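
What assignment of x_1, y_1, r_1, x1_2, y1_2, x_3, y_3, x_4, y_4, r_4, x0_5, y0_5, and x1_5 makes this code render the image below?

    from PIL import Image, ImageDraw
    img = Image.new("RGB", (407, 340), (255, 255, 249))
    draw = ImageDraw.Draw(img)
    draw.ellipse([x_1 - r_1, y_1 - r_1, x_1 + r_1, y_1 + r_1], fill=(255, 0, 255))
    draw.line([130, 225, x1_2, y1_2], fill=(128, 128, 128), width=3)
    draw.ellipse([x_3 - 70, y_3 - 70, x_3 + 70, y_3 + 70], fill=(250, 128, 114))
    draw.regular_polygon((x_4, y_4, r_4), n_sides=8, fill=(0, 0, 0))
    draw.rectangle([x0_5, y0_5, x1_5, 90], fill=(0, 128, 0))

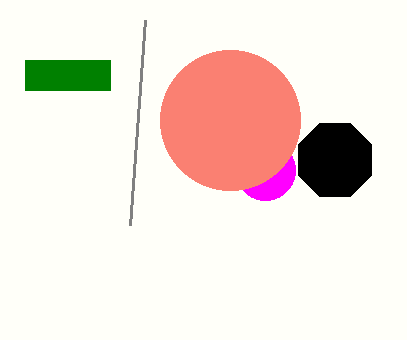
x_1 = 265
y_1 = 170
r_1 = 30
x1_2 = 145
y1_2 = 20
x_3 = 230
y_3 = 120
x_4 = 335
y_4 = 160
r_4 = 40
x0_5 = 25
y0_5 = 60
x1_5 = 110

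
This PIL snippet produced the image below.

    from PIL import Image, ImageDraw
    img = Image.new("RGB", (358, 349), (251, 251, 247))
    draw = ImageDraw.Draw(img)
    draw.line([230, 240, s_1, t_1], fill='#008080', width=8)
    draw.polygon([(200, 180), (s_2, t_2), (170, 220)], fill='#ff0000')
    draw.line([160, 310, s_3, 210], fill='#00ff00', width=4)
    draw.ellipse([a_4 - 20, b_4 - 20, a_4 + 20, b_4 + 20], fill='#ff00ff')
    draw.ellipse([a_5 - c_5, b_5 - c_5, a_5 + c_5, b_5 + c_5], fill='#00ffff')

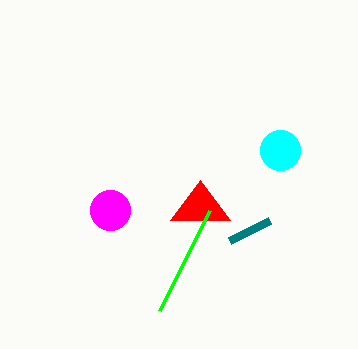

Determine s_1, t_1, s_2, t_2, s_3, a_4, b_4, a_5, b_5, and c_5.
s_1 = 270; t_1 = 220; s_2 = 230; t_2 = 220; s_3 = 210; a_4 = 110; b_4 = 210; a_5 = 280; b_5 = 150; c_5 = 20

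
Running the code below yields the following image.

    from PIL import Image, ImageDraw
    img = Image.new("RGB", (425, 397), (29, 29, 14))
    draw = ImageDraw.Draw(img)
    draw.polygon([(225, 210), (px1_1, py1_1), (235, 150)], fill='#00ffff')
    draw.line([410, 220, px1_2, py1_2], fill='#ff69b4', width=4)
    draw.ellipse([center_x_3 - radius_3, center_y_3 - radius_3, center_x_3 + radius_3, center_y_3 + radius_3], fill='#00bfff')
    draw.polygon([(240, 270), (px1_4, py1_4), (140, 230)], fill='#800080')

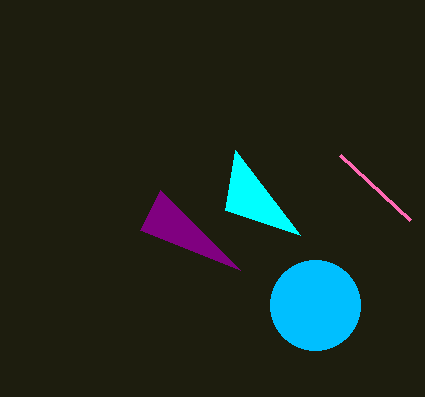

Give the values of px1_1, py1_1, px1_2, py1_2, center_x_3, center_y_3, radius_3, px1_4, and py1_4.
px1_1 = 300; py1_1 = 235; px1_2 = 340; py1_2 = 155; center_x_3 = 315; center_y_3 = 305; radius_3 = 45; px1_4 = 160; py1_4 = 190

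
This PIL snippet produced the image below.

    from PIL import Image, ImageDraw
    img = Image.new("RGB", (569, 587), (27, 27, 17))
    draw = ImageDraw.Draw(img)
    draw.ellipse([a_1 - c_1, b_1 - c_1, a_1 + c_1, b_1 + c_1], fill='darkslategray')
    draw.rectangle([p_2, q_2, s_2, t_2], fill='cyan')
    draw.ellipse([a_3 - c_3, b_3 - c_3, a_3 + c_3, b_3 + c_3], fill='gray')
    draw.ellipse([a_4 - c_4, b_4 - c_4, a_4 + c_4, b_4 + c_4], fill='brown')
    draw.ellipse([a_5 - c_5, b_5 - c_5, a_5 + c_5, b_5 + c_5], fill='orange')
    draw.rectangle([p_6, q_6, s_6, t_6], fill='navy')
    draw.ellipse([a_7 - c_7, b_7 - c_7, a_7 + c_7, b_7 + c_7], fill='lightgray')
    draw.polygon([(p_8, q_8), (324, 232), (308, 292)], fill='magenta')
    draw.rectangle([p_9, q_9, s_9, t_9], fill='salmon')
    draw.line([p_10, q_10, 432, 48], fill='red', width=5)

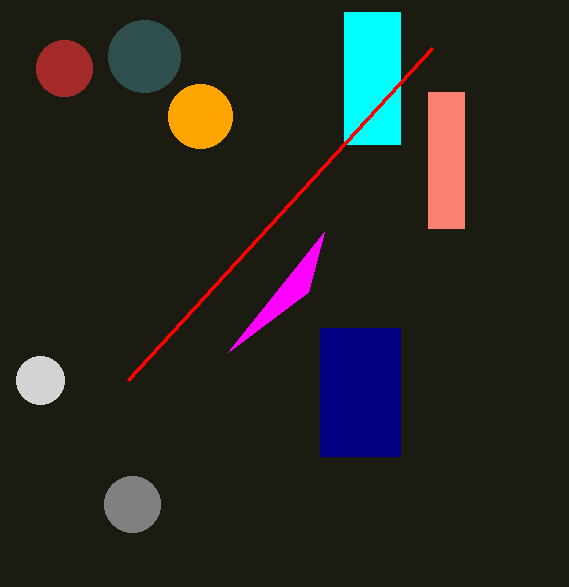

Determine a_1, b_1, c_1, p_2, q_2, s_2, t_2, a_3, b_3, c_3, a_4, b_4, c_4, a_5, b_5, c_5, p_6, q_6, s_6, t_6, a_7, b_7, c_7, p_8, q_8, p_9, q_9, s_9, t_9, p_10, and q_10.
a_1 = 144
b_1 = 56
c_1 = 36
p_2 = 344
q_2 = 12
s_2 = 400
t_2 = 144
a_3 = 132
b_3 = 504
c_3 = 28
a_4 = 64
b_4 = 68
c_4 = 28
a_5 = 200
b_5 = 116
c_5 = 32
p_6 = 320
q_6 = 328
s_6 = 400
t_6 = 456
a_7 = 40
b_7 = 380
c_7 = 24
p_8 = 228
q_8 = 352
p_9 = 428
q_9 = 92
s_9 = 464
t_9 = 228
p_10 = 128
q_10 = 380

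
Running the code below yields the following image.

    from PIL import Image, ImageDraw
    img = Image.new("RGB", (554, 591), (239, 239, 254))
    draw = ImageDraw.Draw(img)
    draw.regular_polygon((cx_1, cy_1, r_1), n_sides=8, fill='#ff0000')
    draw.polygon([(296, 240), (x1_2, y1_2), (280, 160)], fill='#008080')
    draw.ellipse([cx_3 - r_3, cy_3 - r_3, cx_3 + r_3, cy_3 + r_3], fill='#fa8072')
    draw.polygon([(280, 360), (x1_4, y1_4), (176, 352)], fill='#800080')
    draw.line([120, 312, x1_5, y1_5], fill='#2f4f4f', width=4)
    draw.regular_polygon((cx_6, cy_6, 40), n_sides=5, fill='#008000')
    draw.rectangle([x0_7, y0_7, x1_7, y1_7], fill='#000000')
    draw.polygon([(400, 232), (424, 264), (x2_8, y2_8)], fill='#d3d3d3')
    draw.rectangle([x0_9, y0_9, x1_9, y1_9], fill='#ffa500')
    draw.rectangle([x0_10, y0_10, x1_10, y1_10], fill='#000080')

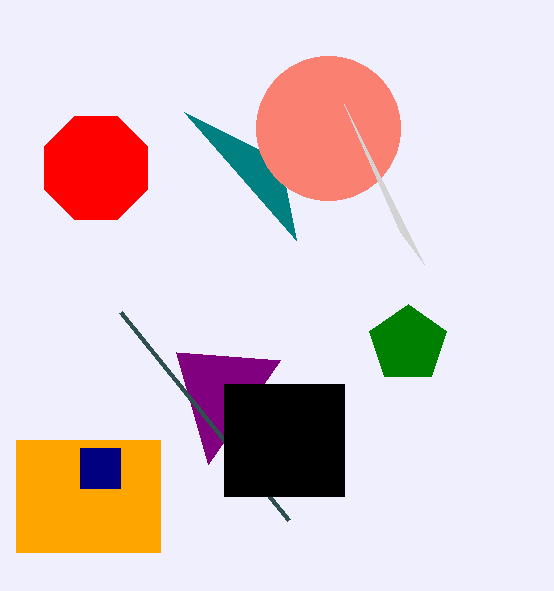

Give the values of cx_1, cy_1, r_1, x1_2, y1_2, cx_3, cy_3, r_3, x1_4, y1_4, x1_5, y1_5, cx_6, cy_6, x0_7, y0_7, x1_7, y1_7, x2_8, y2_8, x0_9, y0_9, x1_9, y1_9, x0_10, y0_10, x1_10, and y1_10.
cx_1 = 96
cy_1 = 168
r_1 = 56
x1_2 = 184
y1_2 = 112
cx_3 = 328
cy_3 = 128
r_3 = 72
x1_4 = 208
y1_4 = 464
x1_5 = 288
y1_5 = 520
cx_6 = 408
cy_6 = 344
x0_7 = 224
y0_7 = 384
x1_7 = 344
y1_7 = 496
x2_8 = 344
y2_8 = 104
x0_9 = 16
y0_9 = 440
x1_9 = 160
y1_9 = 552
x0_10 = 80
y0_10 = 448
x1_10 = 120
y1_10 = 488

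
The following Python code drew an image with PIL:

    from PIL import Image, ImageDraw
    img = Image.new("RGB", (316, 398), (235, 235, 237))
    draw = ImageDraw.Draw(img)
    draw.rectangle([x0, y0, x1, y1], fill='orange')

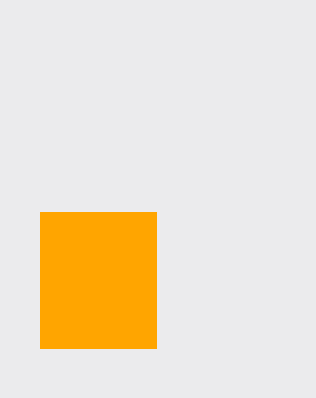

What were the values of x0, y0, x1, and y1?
x0 = 40; y0 = 212; x1 = 156; y1 = 348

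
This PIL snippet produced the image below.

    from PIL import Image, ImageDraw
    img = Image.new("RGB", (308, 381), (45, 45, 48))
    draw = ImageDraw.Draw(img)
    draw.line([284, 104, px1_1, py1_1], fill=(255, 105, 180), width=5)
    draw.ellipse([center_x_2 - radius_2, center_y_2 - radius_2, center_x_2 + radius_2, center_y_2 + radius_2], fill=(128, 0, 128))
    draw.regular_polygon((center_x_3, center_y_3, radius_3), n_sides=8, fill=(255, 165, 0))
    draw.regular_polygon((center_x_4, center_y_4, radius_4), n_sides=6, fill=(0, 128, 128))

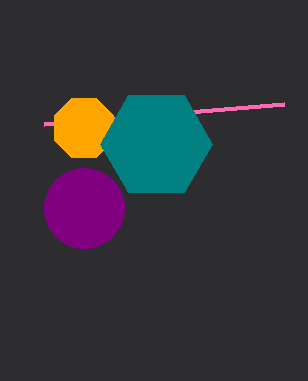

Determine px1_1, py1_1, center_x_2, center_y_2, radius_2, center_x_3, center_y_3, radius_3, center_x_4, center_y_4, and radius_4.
px1_1 = 44, py1_1 = 124, center_x_2 = 84, center_y_2 = 208, radius_2 = 40, center_x_3 = 84, center_y_3 = 128, radius_3 = 32, center_x_4 = 156, center_y_4 = 144, radius_4 = 56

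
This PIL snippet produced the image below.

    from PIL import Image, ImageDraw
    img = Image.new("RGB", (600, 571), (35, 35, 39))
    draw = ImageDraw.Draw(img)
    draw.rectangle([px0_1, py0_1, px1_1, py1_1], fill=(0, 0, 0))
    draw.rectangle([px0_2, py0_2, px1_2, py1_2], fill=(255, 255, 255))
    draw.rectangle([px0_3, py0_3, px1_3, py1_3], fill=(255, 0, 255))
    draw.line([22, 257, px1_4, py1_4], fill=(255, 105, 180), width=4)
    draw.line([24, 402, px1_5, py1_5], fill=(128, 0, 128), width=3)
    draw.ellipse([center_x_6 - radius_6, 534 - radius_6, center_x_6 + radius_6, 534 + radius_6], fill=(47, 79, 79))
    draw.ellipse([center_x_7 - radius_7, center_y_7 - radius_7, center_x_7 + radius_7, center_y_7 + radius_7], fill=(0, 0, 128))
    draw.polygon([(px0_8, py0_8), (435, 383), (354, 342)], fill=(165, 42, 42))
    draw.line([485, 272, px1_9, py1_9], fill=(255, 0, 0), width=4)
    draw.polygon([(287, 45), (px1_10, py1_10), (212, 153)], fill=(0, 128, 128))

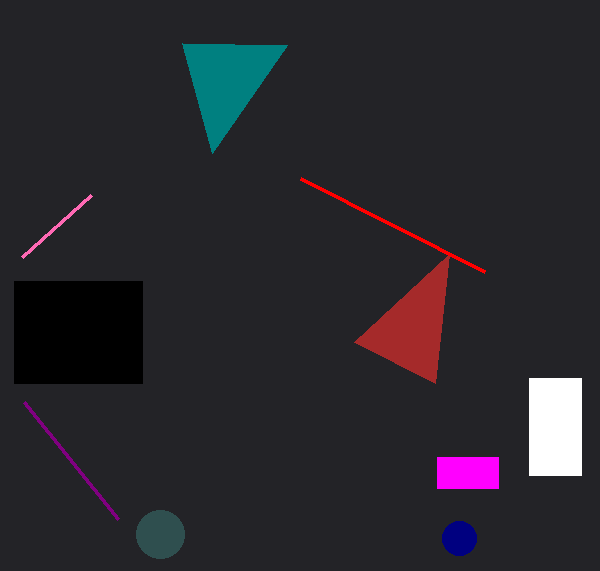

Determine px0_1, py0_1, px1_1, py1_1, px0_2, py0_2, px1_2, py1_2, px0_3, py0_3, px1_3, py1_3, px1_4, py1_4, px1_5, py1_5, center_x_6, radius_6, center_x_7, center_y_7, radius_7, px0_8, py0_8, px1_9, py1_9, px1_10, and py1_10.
px0_1 = 14; py0_1 = 281; px1_1 = 142; py1_1 = 383; px0_2 = 529; py0_2 = 378; px1_2 = 581; py1_2 = 475; px0_3 = 437; py0_3 = 457; px1_3 = 498; py1_3 = 488; px1_4 = 91; py1_4 = 195; px1_5 = 118; py1_5 = 519; center_x_6 = 160; radius_6 = 24; center_x_7 = 459; center_y_7 = 538; radius_7 = 17; px0_8 = 449; py0_8 = 254; px1_9 = 301; py1_9 = 179; px1_10 = 182; py1_10 = 43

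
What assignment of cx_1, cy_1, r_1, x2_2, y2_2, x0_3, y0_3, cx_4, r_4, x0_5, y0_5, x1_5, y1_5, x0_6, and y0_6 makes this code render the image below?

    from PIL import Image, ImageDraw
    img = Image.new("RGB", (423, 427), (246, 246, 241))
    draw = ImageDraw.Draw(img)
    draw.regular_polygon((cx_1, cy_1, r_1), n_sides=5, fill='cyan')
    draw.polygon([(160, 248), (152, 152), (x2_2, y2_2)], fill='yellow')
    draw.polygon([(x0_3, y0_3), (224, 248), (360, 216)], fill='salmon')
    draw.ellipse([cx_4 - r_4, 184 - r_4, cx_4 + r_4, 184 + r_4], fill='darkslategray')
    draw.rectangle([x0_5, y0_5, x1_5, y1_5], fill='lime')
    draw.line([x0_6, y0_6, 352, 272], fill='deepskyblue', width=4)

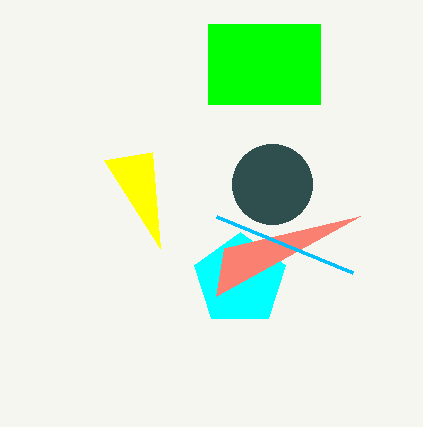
cx_1 = 240; cy_1 = 280; r_1 = 48; x2_2 = 104; y2_2 = 160; x0_3 = 216; y0_3 = 296; cx_4 = 272; r_4 = 40; x0_5 = 208; y0_5 = 24; x1_5 = 320; y1_5 = 104; x0_6 = 216; y0_6 = 216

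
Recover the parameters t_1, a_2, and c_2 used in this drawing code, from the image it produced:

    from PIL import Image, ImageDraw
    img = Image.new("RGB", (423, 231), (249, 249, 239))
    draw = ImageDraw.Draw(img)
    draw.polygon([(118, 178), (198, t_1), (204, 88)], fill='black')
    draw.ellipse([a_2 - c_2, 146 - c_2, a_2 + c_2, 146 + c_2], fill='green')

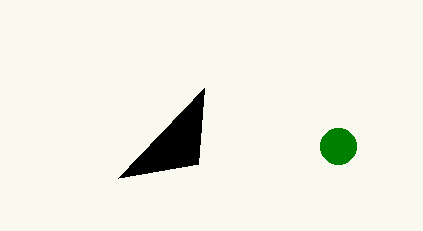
t_1 = 164, a_2 = 338, c_2 = 18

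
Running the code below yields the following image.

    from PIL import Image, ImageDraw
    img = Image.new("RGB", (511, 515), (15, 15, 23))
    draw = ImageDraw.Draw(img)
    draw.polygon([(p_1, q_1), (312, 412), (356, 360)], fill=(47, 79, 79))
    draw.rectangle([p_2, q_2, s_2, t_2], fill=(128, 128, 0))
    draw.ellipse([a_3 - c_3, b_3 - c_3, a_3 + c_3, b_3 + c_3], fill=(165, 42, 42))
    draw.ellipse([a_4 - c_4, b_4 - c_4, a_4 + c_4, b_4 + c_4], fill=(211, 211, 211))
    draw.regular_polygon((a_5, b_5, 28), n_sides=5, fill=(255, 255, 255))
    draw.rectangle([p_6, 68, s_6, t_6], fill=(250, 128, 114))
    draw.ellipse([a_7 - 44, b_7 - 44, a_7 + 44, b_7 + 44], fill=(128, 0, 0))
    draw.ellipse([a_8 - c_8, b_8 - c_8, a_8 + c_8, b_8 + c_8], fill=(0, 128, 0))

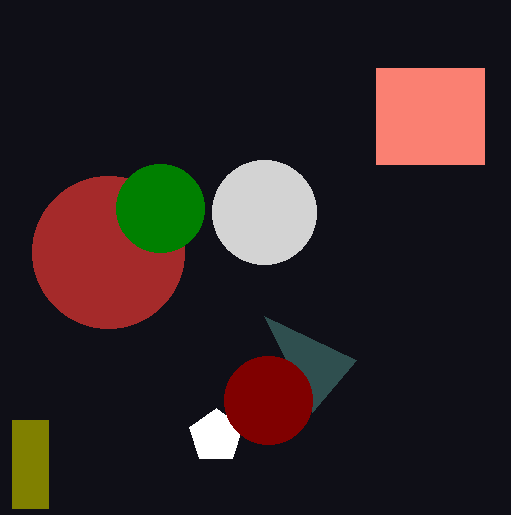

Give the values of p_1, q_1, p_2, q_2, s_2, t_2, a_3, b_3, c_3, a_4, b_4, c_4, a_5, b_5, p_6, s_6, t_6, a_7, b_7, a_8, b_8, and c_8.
p_1 = 264
q_1 = 316
p_2 = 12
q_2 = 420
s_2 = 48
t_2 = 508
a_3 = 108
b_3 = 252
c_3 = 76
a_4 = 264
b_4 = 212
c_4 = 52
a_5 = 216
b_5 = 436
p_6 = 376
s_6 = 484
t_6 = 164
a_7 = 268
b_7 = 400
a_8 = 160
b_8 = 208
c_8 = 44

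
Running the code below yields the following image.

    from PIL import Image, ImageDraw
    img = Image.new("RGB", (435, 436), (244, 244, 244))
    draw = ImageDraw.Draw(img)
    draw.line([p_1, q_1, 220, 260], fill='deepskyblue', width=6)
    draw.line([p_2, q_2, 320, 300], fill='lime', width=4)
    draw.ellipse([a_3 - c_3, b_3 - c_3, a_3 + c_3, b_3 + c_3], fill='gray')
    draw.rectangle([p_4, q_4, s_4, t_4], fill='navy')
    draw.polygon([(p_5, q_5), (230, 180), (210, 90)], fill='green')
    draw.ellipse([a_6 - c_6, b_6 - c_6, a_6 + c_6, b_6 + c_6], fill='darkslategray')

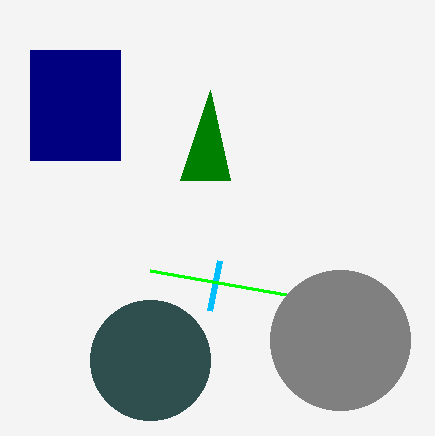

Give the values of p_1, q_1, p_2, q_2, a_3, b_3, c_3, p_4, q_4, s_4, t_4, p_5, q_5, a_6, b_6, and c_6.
p_1 = 210; q_1 = 310; p_2 = 150; q_2 = 270; a_3 = 340; b_3 = 340; c_3 = 70; p_4 = 30; q_4 = 50; s_4 = 120; t_4 = 160; p_5 = 180; q_5 = 180; a_6 = 150; b_6 = 360; c_6 = 60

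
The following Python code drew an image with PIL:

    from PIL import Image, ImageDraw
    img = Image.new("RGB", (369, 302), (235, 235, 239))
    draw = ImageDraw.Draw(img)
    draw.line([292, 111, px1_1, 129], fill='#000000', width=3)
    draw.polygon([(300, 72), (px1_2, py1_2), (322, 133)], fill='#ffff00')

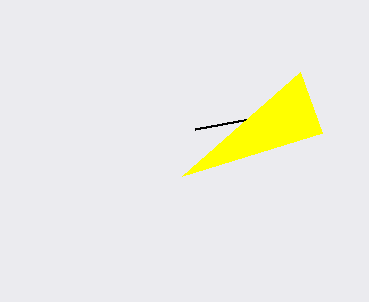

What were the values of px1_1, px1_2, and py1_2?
px1_1 = 195; px1_2 = 182; py1_2 = 176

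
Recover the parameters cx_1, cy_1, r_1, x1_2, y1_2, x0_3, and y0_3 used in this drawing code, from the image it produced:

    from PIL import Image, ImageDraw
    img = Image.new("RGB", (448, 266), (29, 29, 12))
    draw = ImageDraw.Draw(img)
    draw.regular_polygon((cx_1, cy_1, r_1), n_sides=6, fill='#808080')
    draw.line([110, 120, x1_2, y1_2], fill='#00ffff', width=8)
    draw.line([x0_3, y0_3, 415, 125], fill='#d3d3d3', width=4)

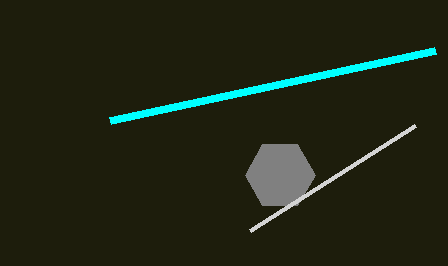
cx_1 = 280
cy_1 = 175
r_1 = 35
x1_2 = 435
y1_2 = 50
x0_3 = 250
y0_3 = 230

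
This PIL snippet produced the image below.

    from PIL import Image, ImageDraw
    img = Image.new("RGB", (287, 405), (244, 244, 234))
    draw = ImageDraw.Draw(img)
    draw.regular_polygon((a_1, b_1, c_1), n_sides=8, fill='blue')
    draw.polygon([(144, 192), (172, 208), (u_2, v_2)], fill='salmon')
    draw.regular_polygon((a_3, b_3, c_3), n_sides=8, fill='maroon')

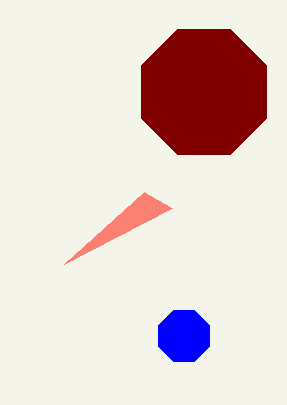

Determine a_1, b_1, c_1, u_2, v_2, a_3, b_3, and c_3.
a_1 = 184; b_1 = 336; c_1 = 28; u_2 = 64; v_2 = 264; a_3 = 204; b_3 = 92; c_3 = 68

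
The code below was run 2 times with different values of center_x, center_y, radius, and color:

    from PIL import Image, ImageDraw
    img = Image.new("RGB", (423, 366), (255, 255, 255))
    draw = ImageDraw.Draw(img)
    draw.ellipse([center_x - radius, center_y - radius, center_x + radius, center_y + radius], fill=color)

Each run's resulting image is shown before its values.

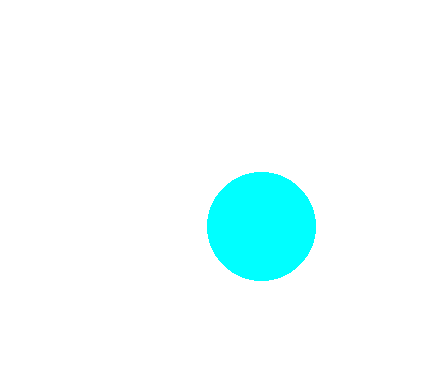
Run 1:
center_x = 261
center_y = 226
radius = 54
color = 'cyan'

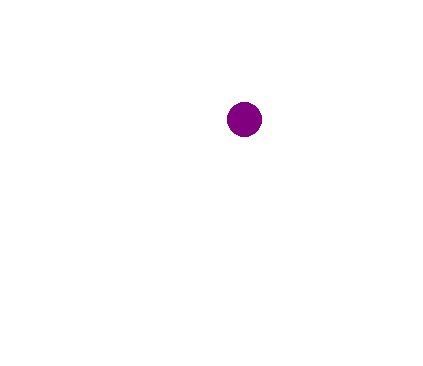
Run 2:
center_x = 244, center_y = 119, radius = 17, color = 'purple'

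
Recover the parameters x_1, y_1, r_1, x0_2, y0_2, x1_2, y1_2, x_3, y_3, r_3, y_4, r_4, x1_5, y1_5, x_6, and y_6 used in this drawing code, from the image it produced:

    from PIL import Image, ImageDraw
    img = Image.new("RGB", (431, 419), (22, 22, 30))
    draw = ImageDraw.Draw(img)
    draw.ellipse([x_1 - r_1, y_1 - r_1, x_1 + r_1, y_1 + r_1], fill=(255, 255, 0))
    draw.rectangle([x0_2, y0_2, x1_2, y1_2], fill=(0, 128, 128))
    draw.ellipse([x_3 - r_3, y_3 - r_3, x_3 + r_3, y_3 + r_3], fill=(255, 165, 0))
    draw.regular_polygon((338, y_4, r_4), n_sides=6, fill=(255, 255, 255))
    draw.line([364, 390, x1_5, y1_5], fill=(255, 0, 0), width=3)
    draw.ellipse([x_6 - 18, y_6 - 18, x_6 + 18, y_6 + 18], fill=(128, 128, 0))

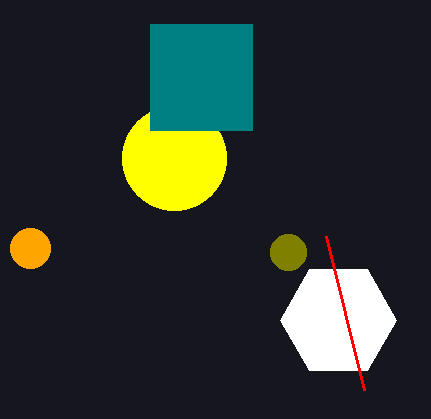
x_1 = 174; y_1 = 158; r_1 = 52; x0_2 = 150; y0_2 = 24; x1_2 = 252; y1_2 = 130; x_3 = 30; y_3 = 248; r_3 = 20; y_4 = 320; r_4 = 58; x1_5 = 326; y1_5 = 236; x_6 = 288; y_6 = 252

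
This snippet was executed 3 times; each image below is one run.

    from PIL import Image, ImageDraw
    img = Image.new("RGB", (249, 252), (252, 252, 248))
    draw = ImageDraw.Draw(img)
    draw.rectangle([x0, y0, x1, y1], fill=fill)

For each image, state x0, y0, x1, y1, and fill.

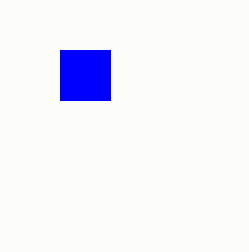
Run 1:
x0 = 60
y0 = 50
x1 = 110
y1 = 100
fill = 'blue'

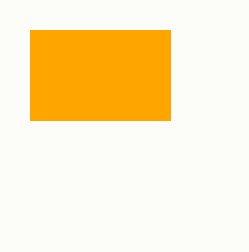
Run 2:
x0 = 30
y0 = 30
x1 = 170
y1 = 120
fill = 'orange'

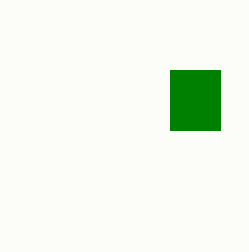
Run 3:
x0 = 170; y0 = 70; x1 = 220; y1 = 130; fill = 'green'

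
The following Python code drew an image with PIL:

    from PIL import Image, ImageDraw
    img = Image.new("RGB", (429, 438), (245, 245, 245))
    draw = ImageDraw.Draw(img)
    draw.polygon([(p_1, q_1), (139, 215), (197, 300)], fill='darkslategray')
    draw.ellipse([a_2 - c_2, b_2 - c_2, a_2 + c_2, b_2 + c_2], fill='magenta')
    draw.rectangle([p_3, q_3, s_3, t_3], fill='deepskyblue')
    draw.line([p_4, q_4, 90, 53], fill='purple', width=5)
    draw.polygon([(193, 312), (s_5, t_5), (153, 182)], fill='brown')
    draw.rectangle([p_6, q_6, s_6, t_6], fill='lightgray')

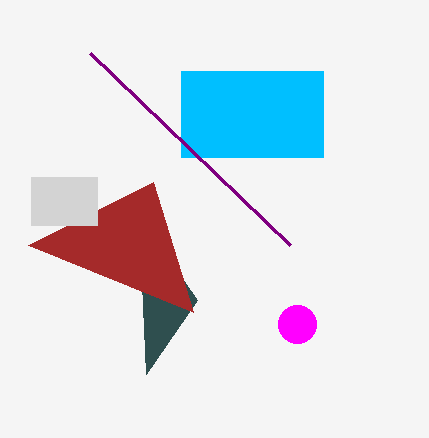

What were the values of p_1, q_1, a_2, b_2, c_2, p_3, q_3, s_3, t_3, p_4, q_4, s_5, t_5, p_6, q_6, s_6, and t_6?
p_1 = 146, q_1 = 374, a_2 = 297, b_2 = 324, c_2 = 19, p_3 = 181, q_3 = 71, s_3 = 323, t_3 = 157, p_4 = 290, q_4 = 245, s_5 = 28, t_5 = 245, p_6 = 31, q_6 = 177, s_6 = 97, t_6 = 225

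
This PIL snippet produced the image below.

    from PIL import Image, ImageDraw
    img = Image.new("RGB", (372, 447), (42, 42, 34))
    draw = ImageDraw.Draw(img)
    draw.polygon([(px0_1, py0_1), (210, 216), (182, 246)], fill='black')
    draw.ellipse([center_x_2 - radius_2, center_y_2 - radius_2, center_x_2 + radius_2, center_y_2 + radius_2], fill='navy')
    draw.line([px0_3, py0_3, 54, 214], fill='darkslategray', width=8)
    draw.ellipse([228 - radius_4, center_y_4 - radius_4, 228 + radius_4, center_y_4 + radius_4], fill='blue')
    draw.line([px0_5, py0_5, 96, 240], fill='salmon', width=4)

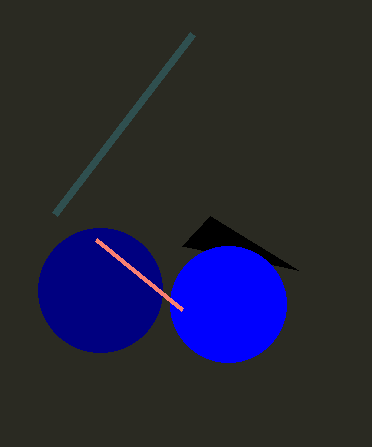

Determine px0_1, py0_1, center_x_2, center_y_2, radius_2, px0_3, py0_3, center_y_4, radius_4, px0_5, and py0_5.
px0_1 = 298
py0_1 = 270
center_x_2 = 100
center_y_2 = 290
radius_2 = 62
px0_3 = 192
py0_3 = 34
center_y_4 = 304
radius_4 = 58
px0_5 = 182
py0_5 = 310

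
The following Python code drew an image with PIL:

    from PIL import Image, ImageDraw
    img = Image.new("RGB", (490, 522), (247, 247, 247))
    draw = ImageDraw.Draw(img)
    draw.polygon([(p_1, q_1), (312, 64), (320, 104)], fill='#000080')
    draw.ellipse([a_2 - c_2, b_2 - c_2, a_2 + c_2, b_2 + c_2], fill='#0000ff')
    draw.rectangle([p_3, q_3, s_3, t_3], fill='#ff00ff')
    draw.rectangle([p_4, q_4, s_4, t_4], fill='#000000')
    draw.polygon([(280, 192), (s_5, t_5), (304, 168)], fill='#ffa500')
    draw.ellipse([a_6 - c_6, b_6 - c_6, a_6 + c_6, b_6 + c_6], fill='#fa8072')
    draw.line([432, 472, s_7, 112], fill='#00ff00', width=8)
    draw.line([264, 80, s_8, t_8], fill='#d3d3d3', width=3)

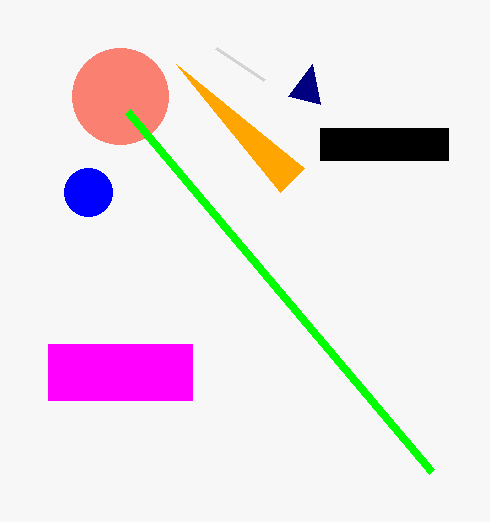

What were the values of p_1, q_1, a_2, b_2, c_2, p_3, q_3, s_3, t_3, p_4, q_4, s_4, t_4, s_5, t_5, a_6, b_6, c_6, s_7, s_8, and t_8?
p_1 = 288, q_1 = 96, a_2 = 88, b_2 = 192, c_2 = 24, p_3 = 48, q_3 = 344, s_3 = 192, t_3 = 400, p_4 = 320, q_4 = 128, s_4 = 448, t_4 = 160, s_5 = 176, t_5 = 64, a_6 = 120, b_6 = 96, c_6 = 48, s_7 = 128, s_8 = 216, t_8 = 48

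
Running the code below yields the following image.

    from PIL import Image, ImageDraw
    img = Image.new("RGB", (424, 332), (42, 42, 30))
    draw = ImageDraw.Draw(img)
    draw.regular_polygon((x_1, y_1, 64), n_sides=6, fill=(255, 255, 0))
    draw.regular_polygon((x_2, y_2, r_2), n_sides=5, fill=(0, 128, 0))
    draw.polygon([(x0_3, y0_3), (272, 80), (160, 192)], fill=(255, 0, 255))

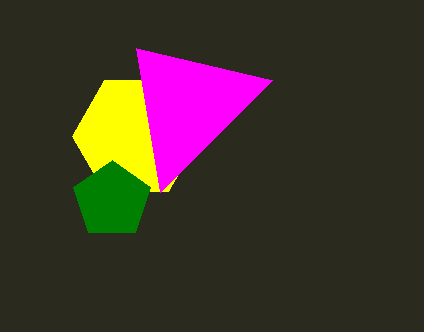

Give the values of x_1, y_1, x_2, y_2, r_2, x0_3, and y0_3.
x_1 = 136; y_1 = 136; x_2 = 112; y_2 = 200; r_2 = 40; x0_3 = 136; y0_3 = 48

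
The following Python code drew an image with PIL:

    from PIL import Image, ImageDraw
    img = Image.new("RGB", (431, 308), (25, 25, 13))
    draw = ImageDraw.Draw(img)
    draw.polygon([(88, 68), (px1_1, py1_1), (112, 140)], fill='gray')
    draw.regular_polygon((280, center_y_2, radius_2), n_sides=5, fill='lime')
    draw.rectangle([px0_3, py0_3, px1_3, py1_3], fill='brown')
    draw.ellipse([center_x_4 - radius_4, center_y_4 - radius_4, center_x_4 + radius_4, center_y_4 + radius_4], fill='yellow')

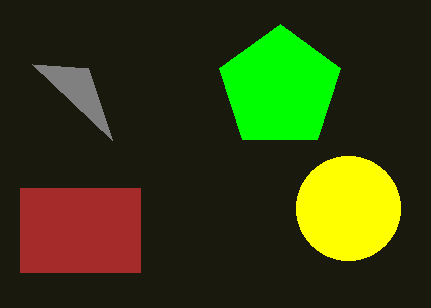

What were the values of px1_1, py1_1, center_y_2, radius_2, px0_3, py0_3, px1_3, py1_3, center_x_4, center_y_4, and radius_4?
px1_1 = 32, py1_1 = 64, center_y_2 = 88, radius_2 = 64, px0_3 = 20, py0_3 = 188, px1_3 = 140, py1_3 = 272, center_x_4 = 348, center_y_4 = 208, radius_4 = 52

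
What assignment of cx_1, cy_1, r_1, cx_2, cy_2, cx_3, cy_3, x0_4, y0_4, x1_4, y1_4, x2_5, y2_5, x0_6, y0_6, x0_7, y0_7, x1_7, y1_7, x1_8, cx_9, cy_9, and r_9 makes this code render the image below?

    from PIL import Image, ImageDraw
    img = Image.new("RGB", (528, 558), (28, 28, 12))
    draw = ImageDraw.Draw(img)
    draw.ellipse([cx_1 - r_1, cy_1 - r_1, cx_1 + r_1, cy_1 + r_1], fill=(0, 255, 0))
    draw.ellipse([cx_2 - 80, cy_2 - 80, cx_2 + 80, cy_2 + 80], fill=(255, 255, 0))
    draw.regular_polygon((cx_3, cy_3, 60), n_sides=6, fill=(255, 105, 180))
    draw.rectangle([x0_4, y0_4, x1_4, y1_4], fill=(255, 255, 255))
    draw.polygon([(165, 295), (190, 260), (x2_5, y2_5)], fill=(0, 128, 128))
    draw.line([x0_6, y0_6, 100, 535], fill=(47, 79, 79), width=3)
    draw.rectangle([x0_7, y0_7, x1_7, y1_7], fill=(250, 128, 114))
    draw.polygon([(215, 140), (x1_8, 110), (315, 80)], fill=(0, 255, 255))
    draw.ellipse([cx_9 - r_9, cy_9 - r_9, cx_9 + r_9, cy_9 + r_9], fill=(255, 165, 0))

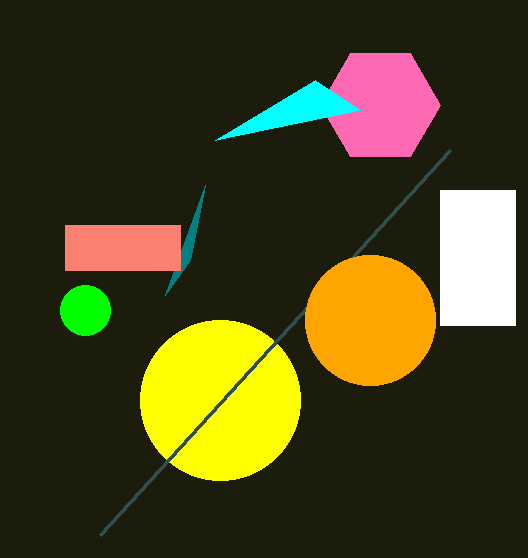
cx_1 = 85
cy_1 = 310
r_1 = 25
cx_2 = 220
cy_2 = 400
cx_3 = 380
cy_3 = 105
x0_4 = 440
y0_4 = 190
x1_4 = 515
y1_4 = 325
x2_5 = 205
y2_5 = 185
x0_6 = 450
y0_6 = 150
x0_7 = 65
y0_7 = 225
x1_7 = 180
y1_7 = 270
x1_8 = 360
cx_9 = 370
cy_9 = 320
r_9 = 65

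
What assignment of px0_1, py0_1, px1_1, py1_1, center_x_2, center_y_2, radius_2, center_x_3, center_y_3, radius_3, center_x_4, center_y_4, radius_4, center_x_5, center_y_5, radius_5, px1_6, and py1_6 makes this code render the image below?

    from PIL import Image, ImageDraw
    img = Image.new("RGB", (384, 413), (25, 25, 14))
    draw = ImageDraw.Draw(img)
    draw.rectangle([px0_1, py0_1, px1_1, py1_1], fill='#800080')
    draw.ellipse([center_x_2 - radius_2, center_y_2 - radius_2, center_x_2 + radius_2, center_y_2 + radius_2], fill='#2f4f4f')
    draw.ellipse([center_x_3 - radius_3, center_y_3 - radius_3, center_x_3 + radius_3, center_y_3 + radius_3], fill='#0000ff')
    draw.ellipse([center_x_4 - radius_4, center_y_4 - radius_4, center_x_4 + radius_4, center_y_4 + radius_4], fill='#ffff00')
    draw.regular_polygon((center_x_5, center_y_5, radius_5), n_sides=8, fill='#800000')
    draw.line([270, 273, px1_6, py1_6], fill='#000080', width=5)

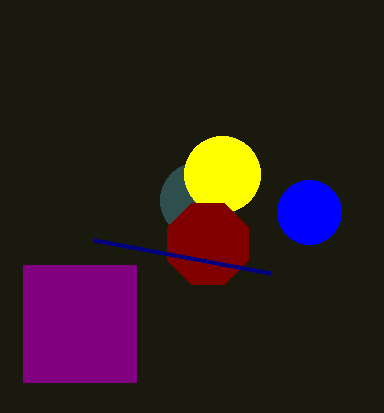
px0_1 = 23
py0_1 = 265
px1_1 = 136
py1_1 = 382
center_x_2 = 198
center_y_2 = 200
radius_2 = 38
center_x_3 = 309
center_y_3 = 212
radius_3 = 32
center_x_4 = 222
center_y_4 = 174
radius_4 = 38
center_x_5 = 208
center_y_5 = 244
radius_5 = 44
px1_6 = 94
py1_6 = 240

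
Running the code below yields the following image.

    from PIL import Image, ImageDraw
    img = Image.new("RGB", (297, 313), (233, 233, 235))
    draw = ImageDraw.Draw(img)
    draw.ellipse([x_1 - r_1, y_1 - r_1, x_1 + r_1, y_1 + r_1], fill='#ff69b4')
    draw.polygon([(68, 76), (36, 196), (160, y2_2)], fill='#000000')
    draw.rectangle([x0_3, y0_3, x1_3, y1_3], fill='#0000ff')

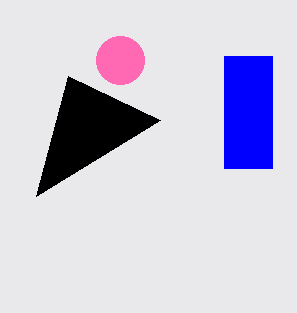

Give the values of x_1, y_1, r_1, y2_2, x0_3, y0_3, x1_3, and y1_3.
x_1 = 120; y_1 = 60; r_1 = 24; y2_2 = 120; x0_3 = 224; y0_3 = 56; x1_3 = 272; y1_3 = 168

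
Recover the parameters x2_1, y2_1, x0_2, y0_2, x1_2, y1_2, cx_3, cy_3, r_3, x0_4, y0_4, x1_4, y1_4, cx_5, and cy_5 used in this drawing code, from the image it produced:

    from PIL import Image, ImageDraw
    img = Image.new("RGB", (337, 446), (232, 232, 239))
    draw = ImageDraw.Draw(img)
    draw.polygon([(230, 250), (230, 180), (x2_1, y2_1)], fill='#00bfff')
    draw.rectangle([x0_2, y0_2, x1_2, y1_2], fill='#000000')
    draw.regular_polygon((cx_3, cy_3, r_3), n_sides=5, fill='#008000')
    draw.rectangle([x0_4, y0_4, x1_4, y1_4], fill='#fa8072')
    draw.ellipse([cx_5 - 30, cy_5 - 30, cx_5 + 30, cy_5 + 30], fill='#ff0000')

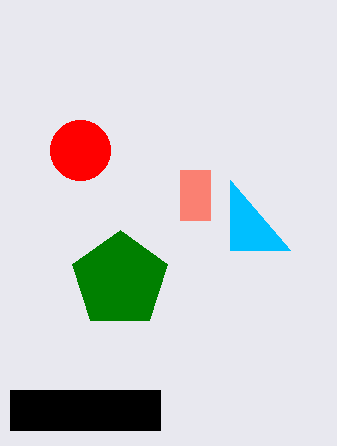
x2_1 = 290, y2_1 = 250, x0_2 = 10, y0_2 = 390, x1_2 = 160, y1_2 = 430, cx_3 = 120, cy_3 = 280, r_3 = 50, x0_4 = 180, y0_4 = 170, x1_4 = 210, y1_4 = 220, cx_5 = 80, cy_5 = 150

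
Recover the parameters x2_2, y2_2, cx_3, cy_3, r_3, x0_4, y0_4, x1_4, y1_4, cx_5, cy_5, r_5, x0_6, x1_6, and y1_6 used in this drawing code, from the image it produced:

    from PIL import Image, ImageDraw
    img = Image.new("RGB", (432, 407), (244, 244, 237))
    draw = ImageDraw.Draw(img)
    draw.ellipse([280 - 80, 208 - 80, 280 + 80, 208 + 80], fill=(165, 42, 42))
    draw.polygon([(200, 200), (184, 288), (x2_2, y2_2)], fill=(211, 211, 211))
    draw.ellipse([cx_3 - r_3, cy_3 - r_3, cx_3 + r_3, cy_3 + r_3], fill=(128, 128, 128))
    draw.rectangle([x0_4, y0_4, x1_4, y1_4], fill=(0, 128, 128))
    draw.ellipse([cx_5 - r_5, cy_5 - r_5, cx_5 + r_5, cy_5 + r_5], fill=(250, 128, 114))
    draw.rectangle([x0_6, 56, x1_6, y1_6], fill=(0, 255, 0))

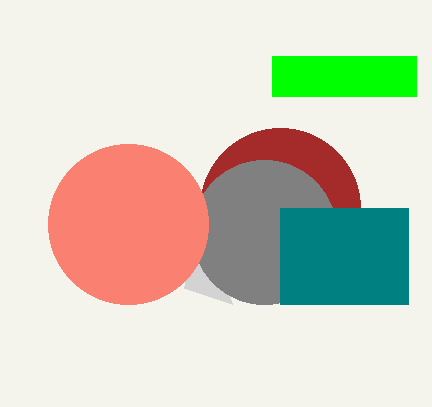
x2_2 = 232
y2_2 = 304
cx_3 = 264
cy_3 = 232
r_3 = 72
x0_4 = 280
y0_4 = 208
x1_4 = 408
y1_4 = 304
cx_5 = 128
cy_5 = 224
r_5 = 80
x0_6 = 272
x1_6 = 416
y1_6 = 96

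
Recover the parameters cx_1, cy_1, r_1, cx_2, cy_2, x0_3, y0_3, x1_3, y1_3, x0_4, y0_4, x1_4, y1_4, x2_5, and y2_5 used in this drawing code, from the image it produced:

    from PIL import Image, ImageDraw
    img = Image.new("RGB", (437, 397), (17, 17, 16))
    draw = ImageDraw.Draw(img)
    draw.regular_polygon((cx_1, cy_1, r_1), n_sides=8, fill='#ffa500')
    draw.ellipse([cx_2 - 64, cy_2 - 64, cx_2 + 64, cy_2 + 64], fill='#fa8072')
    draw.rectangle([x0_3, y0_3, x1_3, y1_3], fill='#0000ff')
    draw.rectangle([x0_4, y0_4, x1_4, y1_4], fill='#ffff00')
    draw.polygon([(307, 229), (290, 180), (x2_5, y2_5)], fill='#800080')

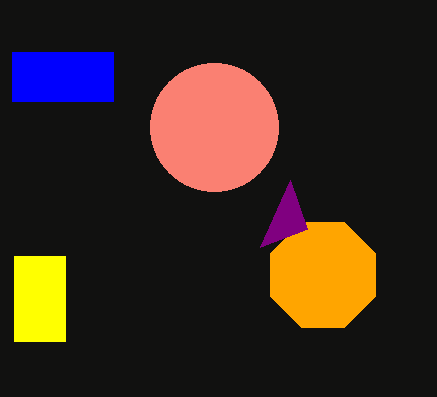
cx_1 = 323, cy_1 = 275, r_1 = 57, cx_2 = 214, cy_2 = 127, x0_3 = 12, y0_3 = 52, x1_3 = 113, y1_3 = 101, x0_4 = 14, y0_4 = 256, x1_4 = 65, y1_4 = 341, x2_5 = 260, y2_5 = 247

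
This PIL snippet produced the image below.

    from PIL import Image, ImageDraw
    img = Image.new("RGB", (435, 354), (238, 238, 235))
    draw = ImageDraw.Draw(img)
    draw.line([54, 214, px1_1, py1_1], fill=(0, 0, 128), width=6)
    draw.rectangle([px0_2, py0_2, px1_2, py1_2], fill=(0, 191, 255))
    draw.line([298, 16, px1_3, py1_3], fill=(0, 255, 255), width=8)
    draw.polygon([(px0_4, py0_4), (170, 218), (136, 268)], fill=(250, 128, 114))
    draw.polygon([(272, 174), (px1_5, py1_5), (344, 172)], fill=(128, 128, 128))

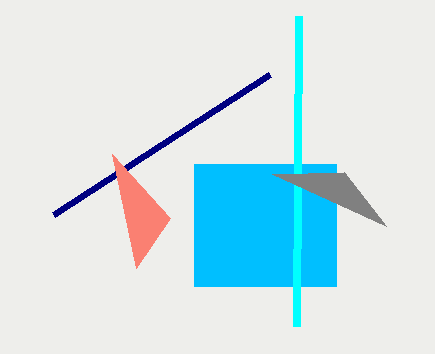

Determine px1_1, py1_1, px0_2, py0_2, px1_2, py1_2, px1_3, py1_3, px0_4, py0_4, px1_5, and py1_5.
px1_1 = 270; py1_1 = 74; px0_2 = 194; py0_2 = 164; px1_2 = 336; py1_2 = 286; px1_3 = 296; py1_3 = 326; px0_4 = 112; py0_4 = 154; px1_5 = 386; py1_5 = 226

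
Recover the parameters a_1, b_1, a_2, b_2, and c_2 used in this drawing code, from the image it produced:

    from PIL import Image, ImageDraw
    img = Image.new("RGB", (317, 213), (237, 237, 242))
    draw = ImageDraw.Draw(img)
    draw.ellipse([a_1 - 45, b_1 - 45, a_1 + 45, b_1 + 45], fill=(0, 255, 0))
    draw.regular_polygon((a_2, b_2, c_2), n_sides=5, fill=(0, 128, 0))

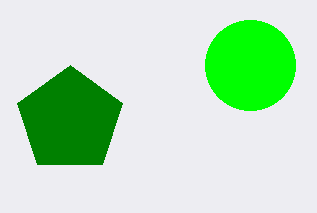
a_1 = 250; b_1 = 65; a_2 = 70; b_2 = 120; c_2 = 55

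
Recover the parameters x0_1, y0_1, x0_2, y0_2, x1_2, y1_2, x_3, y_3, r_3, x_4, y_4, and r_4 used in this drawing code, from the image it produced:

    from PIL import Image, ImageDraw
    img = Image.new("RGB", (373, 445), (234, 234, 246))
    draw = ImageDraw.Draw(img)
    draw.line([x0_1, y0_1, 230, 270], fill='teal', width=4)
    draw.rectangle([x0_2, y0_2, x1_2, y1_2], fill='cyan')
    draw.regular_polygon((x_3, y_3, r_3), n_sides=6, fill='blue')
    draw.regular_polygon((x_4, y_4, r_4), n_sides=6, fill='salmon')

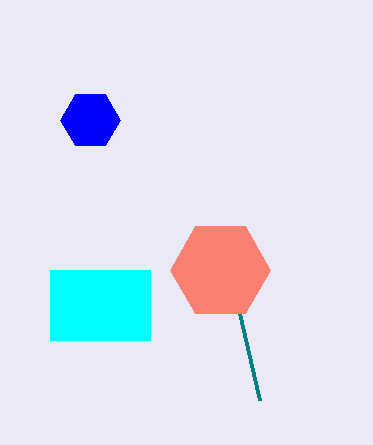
x0_1 = 260
y0_1 = 400
x0_2 = 50
y0_2 = 270
x1_2 = 150
y1_2 = 340
x_3 = 90
y_3 = 120
r_3 = 30
x_4 = 220
y_4 = 270
r_4 = 50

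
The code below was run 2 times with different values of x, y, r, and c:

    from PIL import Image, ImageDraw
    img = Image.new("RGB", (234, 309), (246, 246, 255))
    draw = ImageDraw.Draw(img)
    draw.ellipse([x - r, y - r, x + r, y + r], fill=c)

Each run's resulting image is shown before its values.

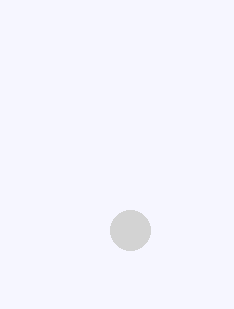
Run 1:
x = 130; y = 230; r = 20; c = 'lightgray'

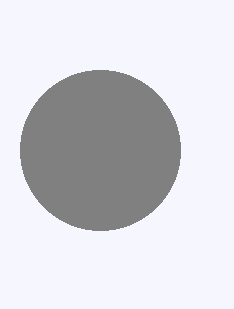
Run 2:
x = 100; y = 150; r = 80; c = 'gray'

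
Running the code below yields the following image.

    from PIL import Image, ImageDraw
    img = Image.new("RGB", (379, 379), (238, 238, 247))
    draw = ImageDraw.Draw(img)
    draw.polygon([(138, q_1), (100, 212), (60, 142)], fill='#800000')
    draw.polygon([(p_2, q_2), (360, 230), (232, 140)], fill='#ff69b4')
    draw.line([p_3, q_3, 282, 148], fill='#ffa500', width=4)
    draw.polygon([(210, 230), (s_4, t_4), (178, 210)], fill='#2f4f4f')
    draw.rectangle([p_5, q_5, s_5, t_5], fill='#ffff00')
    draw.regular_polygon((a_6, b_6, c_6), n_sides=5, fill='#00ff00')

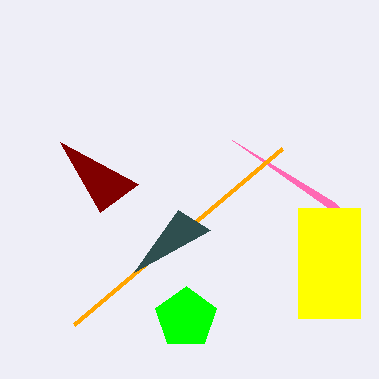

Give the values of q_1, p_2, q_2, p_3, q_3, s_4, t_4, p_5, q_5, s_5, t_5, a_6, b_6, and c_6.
q_1 = 184; p_2 = 334; q_2 = 202; p_3 = 74; q_3 = 324; s_4 = 134; t_4 = 272; p_5 = 298; q_5 = 208; s_5 = 360; t_5 = 318; a_6 = 186; b_6 = 318; c_6 = 32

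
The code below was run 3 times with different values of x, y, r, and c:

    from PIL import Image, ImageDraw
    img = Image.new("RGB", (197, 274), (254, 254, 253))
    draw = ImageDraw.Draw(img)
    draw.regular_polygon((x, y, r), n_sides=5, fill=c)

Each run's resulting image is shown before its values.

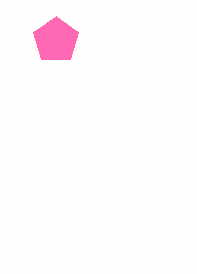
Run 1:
x = 56
y = 40
r = 24
c = 'hotpink'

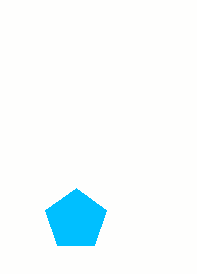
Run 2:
x = 76; y = 220; r = 32; c = 'deepskyblue'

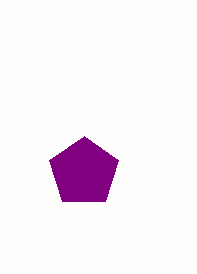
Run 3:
x = 84; y = 172; r = 36; c = 'purple'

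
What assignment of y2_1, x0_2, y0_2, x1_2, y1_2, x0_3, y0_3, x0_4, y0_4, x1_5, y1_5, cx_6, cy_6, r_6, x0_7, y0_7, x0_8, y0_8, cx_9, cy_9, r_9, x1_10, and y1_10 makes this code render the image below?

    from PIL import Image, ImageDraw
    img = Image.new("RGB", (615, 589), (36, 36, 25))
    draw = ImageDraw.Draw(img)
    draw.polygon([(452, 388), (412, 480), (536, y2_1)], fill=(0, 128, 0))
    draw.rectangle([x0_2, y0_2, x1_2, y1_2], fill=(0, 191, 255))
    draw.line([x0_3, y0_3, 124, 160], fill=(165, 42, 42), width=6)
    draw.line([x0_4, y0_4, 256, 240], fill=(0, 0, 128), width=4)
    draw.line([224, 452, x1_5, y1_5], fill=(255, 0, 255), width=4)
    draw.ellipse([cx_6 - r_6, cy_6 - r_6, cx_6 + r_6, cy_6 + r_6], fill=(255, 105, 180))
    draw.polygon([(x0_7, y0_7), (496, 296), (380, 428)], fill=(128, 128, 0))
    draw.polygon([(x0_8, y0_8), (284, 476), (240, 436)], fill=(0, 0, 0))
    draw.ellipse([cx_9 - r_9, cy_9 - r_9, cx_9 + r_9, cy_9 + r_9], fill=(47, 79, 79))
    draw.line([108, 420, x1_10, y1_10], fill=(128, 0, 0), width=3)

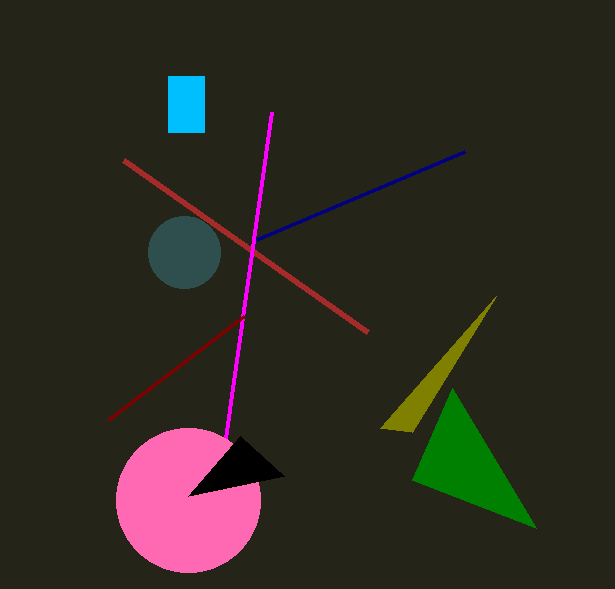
y2_1 = 528, x0_2 = 168, y0_2 = 76, x1_2 = 204, y1_2 = 132, x0_3 = 368, y0_3 = 332, x0_4 = 464, y0_4 = 152, x1_5 = 272, y1_5 = 112, cx_6 = 188, cy_6 = 500, r_6 = 72, x0_7 = 412, y0_7 = 432, x0_8 = 188, y0_8 = 496, cx_9 = 184, cy_9 = 252, r_9 = 36, x1_10 = 244, y1_10 = 316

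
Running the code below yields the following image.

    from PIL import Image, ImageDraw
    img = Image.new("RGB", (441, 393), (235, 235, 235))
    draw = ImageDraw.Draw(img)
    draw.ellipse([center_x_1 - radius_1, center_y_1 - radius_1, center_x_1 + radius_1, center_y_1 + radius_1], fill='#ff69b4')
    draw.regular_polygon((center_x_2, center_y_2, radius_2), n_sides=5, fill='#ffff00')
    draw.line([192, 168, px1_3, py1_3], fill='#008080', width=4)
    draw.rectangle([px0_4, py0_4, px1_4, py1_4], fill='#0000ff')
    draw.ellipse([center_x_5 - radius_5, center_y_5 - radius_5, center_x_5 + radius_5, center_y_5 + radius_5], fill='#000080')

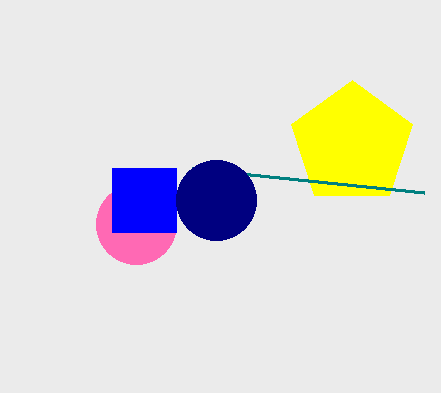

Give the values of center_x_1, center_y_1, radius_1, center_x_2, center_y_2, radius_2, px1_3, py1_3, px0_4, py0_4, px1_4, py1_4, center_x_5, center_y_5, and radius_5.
center_x_1 = 136, center_y_1 = 224, radius_1 = 40, center_x_2 = 352, center_y_2 = 144, radius_2 = 64, px1_3 = 424, py1_3 = 192, px0_4 = 112, py0_4 = 168, px1_4 = 176, py1_4 = 232, center_x_5 = 216, center_y_5 = 200, radius_5 = 40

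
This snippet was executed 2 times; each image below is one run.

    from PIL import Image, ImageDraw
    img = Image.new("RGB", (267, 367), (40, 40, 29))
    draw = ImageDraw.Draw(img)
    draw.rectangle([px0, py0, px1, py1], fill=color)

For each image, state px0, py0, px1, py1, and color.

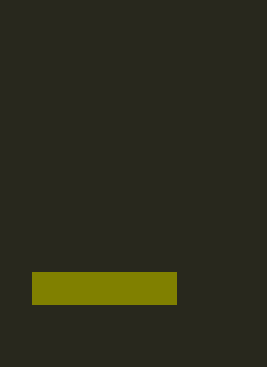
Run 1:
px0 = 32; py0 = 272; px1 = 176; py1 = 304; color = 'olive'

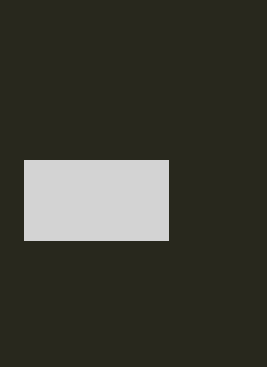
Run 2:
px0 = 24, py0 = 160, px1 = 168, py1 = 240, color = 'lightgray'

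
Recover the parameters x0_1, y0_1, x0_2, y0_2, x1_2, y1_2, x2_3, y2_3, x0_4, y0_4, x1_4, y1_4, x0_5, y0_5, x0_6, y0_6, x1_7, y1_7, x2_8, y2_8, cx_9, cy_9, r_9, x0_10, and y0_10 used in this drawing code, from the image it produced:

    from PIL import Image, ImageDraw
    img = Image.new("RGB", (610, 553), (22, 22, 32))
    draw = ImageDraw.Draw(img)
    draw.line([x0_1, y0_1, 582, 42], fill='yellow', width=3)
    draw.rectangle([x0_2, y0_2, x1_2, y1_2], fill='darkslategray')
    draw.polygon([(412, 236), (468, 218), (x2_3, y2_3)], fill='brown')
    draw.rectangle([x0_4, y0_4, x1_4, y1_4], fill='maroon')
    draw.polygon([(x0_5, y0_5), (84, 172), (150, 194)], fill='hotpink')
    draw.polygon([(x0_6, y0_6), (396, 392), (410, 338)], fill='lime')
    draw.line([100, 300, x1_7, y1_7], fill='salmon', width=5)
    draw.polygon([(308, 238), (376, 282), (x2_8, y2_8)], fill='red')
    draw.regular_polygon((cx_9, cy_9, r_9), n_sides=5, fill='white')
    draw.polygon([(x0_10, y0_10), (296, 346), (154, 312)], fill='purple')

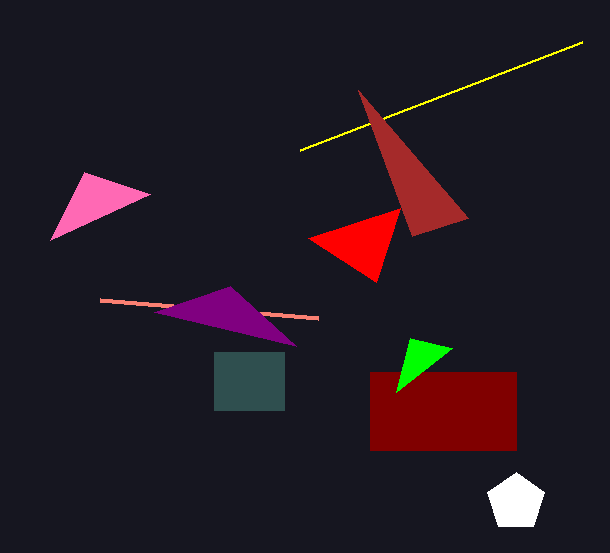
x0_1 = 300, y0_1 = 150, x0_2 = 214, y0_2 = 352, x1_2 = 284, y1_2 = 410, x2_3 = 358, y2_3 = 90, x0_4 = 370, y0_4 = 372, x1_4 = 516, y1_4 = 450, x0_5 = 50, y0_5 = 240, x0_6 = 452, y0_6 = 348, x1_7 = 318, y1_7 = 318, x2_8 = 400, y2_8 = 208, cx_9 = 516, cy_9 = 502, r_9 = 30, x0_10 = 230, y0_10 = 286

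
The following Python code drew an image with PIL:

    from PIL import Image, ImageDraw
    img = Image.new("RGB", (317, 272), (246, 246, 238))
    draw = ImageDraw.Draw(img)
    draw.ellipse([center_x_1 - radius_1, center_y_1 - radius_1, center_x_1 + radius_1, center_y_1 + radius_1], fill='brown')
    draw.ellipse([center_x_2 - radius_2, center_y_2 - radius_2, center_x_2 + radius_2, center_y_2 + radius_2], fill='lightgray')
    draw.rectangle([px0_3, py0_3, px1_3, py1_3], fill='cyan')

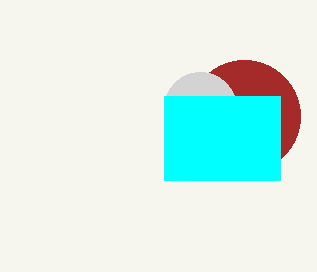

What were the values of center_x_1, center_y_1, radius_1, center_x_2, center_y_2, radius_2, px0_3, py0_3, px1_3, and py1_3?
center_x_1 = 244; center_y_1 = 116; radius_1 = 56; center_x_2 = 200; center_y_2 = 108; radius_2 = 36; px0_3 = 164; py0_3 = 96; px1_3 = 280; py1_3 = 180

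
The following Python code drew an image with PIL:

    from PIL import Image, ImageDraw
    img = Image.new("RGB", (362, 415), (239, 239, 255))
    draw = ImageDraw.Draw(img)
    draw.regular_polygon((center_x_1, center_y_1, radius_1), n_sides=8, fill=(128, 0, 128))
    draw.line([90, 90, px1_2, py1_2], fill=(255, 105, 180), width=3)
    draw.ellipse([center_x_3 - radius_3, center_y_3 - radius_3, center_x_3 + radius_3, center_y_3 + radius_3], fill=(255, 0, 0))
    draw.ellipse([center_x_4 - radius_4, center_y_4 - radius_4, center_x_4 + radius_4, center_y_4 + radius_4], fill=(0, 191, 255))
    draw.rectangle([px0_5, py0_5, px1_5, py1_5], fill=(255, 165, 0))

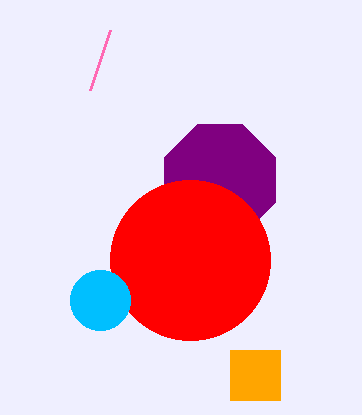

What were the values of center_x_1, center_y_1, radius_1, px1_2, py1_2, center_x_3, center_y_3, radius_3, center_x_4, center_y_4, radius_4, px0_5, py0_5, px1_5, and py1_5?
center_x_1 = 220
center_y_1 = 180
radius_1 = 60
px1_2 = 110
py1_2 = 30
center_x_3 = 190
center_y_3 = 260
radius_3 = 80
center_x_4 = 100
center_y_4 = 300
radius_4 = 30
px0_5 = 230
py0_5 = 350
px1_5 = 280
py1_5 = 400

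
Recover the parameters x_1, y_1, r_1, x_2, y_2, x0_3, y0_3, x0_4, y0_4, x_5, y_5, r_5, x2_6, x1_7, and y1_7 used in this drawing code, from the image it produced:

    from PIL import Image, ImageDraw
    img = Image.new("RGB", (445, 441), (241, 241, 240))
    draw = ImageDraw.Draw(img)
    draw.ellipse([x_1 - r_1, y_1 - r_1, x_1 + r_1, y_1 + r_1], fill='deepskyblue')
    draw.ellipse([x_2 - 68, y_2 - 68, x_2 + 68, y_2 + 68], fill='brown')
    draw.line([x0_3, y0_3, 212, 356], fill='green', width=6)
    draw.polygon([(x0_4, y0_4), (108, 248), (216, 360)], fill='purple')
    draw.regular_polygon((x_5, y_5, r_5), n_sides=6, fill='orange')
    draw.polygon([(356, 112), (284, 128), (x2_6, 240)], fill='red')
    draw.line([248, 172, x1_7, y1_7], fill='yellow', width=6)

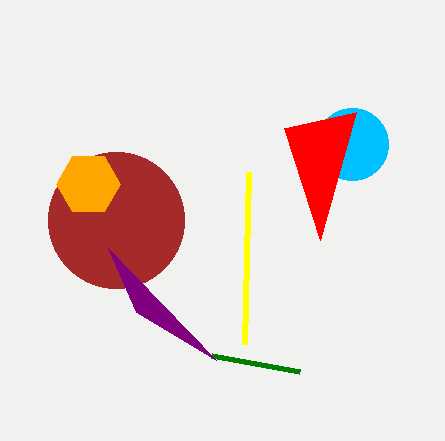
x_1 = 352; y_1 = 144; r_1 = 36; x_2 = 116; y_2 = 220; x0_3 = 300; y0_3 = 372; x0_4 = 136; y0_4 = 312; x_5 = 88; y_5 = 184; r_5 = 32; x2_6 = 320; x1_7 = 244; y1_7 = 344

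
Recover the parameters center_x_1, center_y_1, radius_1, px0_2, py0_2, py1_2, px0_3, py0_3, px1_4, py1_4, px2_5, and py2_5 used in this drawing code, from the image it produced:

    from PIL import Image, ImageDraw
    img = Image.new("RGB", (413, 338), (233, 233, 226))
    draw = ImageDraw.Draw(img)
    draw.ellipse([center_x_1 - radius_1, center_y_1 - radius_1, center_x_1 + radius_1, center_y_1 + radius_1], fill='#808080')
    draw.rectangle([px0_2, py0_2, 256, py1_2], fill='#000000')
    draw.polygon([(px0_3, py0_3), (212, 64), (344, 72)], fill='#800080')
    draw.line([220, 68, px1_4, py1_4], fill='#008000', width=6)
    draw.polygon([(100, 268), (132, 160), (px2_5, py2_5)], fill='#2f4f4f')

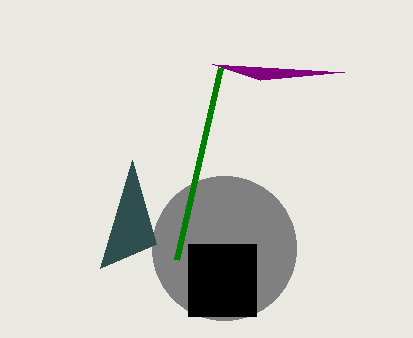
center_x_1 = 224; center_y_1 = 248; radius_1 = 72; px0_2 = 188; py0_2 = 244; py1_2 = 316; px0_3 = 260; py0_3 = 80; px1_4 = 176; py1_4 = 260; px2_5 = 156; py2_5 = 244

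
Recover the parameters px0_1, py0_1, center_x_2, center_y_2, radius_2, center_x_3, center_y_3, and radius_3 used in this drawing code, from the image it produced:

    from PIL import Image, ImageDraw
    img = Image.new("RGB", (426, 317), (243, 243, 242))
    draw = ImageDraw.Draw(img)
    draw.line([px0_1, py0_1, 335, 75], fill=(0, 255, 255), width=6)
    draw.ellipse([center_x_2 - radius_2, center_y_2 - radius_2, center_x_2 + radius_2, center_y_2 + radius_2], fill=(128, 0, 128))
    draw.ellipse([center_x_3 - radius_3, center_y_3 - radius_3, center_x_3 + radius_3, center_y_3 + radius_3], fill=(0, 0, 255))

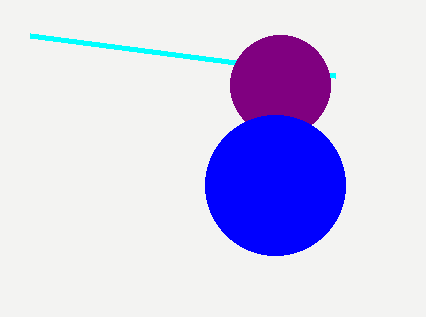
px0_1 = 30
py0_1 = 35
center_x_2 = 280
center_y_2 = 85
radius_2 = 50
center_x_3 = 275
center_y_3 = 185
radius_3 = 70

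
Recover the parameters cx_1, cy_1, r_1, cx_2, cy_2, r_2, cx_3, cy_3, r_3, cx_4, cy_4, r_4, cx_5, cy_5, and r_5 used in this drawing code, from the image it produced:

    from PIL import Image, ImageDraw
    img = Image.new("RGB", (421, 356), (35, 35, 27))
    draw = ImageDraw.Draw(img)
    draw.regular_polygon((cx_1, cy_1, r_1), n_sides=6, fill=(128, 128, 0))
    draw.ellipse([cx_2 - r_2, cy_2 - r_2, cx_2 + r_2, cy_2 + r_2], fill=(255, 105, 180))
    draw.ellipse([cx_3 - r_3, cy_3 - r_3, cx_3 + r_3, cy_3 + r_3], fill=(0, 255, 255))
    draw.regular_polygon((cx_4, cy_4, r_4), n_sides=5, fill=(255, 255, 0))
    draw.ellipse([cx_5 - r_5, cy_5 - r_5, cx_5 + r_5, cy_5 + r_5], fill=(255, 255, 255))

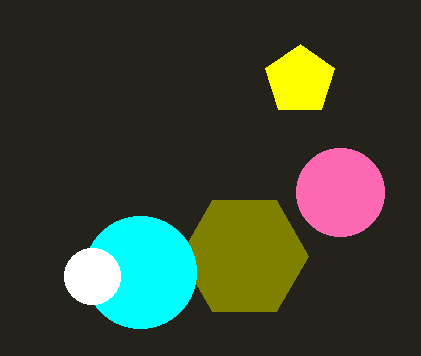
cx_1 = 244, cy_1 = 256, r_1 = 64, cx_2 = 340, cy_2 = 192, r_2 = 44, cx_3 = 140, cy_3 = 272, r_3 = 56, cx_4 = 300, cy_4 = 80, r_4 = 36, cx_5 = 92, cy_5 = 276, r_5 = 28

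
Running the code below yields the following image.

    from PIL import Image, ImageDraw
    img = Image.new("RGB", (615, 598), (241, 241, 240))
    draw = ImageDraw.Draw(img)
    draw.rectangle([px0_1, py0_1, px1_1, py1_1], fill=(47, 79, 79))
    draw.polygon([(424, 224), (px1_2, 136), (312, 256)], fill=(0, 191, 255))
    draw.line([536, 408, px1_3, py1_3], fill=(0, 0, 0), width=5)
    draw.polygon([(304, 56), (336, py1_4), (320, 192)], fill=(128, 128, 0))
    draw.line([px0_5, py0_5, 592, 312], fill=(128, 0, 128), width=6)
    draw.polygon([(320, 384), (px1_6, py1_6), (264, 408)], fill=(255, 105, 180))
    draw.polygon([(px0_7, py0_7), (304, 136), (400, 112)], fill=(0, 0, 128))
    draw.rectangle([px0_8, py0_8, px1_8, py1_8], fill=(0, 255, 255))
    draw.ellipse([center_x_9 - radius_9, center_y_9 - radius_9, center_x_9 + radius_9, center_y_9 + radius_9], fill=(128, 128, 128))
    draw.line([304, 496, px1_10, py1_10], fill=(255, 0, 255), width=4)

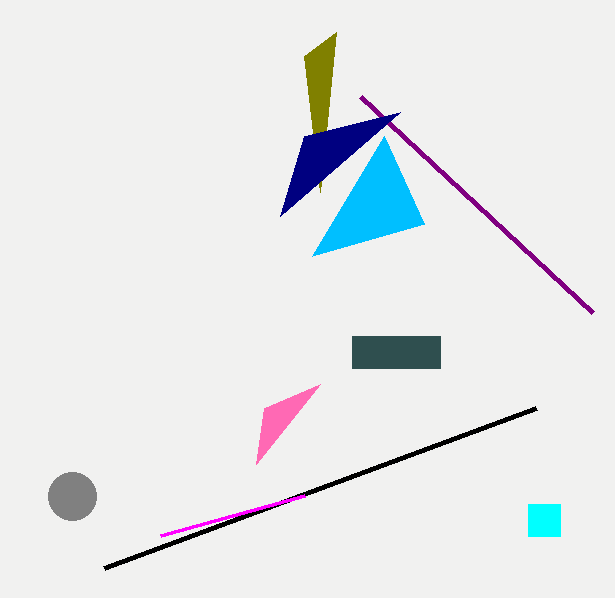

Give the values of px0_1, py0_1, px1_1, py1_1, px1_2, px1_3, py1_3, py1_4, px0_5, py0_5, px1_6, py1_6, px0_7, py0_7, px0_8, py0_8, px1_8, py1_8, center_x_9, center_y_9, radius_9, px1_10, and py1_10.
px0_1 = 352; py0_1 = 336; px1_1 = 440; py1_1 = 368; px1_2 = 384; px1_3 = 104; py1_3 = 568; py1_4 = 32; px0_5 = 360; py0_5 = 96; px1_6 = 256; py1_6 = 464; px0_7 = 280; py0_7 = 216; px0_8 = 528; py0_8 = 504; px1_8 = 560; py1_8 = 536; center_x_9 = 72; center_y_9 = 496; radius_9 = 24; px1_10 = 160; py1_10 = 536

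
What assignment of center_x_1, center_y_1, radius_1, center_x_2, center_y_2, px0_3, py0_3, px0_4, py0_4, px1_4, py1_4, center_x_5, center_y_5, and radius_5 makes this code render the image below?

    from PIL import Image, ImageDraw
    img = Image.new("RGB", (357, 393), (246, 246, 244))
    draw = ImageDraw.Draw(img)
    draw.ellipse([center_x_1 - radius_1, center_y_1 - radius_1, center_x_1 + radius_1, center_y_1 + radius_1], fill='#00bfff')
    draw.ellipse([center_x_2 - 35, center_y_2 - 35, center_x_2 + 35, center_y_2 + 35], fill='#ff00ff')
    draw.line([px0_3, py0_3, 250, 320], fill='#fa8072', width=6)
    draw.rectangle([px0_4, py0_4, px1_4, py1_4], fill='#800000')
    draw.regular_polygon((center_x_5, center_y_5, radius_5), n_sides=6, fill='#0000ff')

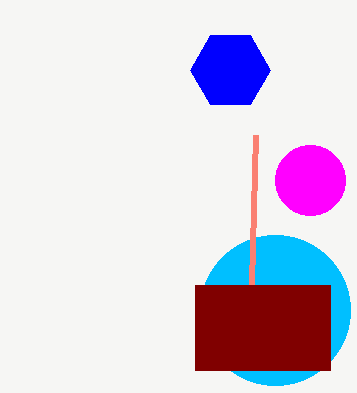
center_x_1 = 275; center_y_1 = 310; radius_1 = 75; center_x_2 = 310; center_y_2 = 180; px0_3 = 255; py0_3 = 135; px0_4 = 195; py0_4 = 285; px1_4 = 330; py1_4 = 370; center_x_5 = 230; center_y_5 = 70; radius_5 = 40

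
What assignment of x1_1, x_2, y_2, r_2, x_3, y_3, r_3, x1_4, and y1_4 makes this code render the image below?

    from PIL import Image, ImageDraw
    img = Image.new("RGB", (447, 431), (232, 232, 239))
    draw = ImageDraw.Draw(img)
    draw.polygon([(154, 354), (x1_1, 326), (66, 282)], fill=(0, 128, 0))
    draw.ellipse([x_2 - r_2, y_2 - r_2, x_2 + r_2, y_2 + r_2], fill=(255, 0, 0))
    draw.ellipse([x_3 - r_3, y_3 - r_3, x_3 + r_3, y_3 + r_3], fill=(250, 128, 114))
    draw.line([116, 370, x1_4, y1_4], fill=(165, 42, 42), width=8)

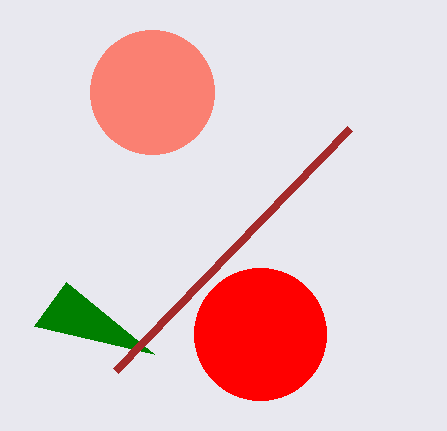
x1_1 = 34; x_2 = 260; y_2 = 334; r_2 = 66; x_3 = 152; y_3 = 92; r_3 = 62; x1_4 = 350; y1_4 = 128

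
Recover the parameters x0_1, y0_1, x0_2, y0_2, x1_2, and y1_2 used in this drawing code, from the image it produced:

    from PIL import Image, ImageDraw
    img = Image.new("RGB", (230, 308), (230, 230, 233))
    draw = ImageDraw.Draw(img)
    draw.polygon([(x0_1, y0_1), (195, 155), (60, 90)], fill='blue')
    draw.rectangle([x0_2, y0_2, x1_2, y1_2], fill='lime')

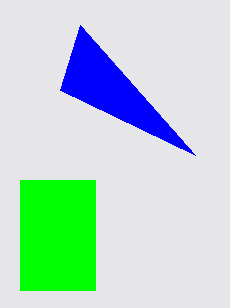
x0_1 = 80
y0_1 = 25
x0_2 = 20
y0_2 = 180
x1_2 = 95
y1_2 = 290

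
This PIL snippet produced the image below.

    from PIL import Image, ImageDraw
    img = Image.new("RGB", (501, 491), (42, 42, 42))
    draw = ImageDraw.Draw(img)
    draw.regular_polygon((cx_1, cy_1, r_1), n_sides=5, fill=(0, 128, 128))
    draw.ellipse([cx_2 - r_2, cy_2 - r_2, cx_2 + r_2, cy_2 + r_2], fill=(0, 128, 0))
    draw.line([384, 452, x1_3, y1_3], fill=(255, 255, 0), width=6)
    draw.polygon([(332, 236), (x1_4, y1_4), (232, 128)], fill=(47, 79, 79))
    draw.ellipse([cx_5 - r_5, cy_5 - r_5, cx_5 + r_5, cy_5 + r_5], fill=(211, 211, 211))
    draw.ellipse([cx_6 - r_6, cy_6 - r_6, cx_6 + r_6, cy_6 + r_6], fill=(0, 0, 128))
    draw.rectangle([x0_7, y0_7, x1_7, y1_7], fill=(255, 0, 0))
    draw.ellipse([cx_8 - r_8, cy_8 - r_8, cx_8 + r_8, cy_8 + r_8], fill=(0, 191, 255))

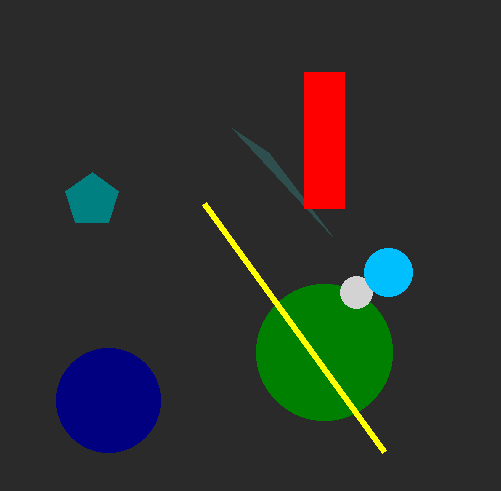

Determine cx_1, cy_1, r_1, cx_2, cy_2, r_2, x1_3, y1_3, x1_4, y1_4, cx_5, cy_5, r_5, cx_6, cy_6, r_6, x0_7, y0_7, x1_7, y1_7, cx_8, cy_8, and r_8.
cx_1 = 92; cy_1 = 200; r_1 = 28; cx_2 = 324; cy_2 = 352; r_2 = 68; x1_3 = 204; y1_3 = 204; x1_4 = 268; y1_4 = 152; cx_5 = 356; cy_5 = 292; r_5 = 16; cx_6 = 108; cy_6 = 400; r_6 = 52; x0_7 = 304; y0_7 = 72; x1_7 = 344; y1_7 = 208; cx_8 = 388; cy_8 = 272; r_8 = 24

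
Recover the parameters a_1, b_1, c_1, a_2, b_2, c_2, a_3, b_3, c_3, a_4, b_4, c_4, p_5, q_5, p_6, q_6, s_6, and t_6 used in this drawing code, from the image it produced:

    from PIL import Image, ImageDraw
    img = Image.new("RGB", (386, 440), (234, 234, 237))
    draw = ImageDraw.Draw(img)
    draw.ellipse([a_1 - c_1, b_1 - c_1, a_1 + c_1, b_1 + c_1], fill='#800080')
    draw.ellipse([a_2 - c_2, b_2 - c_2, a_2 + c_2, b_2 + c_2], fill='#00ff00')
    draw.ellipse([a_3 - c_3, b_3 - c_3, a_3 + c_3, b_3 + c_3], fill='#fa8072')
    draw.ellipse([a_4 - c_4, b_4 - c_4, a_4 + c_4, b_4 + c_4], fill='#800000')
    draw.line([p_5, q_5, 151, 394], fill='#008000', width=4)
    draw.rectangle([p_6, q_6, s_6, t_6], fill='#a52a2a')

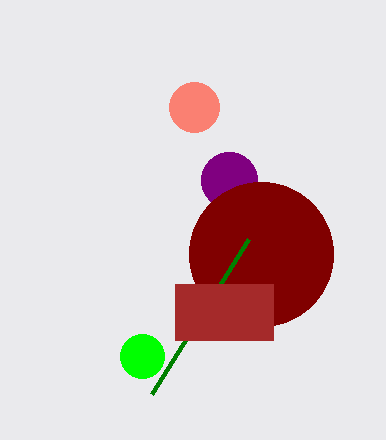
a_1 = 229, b_1 = 180, c_1 = 28, a_2 = 142, b_2 = 356, c_2 = 22, a_3 = 194, b_3 = 107, c_3 = 25, a_4 = 261, b_4 = 254, c_4 = 72, p_5 = 248, q_5 = 239, p_6 = 175, q_6 = 284, s_6 = 273, t_6 = 340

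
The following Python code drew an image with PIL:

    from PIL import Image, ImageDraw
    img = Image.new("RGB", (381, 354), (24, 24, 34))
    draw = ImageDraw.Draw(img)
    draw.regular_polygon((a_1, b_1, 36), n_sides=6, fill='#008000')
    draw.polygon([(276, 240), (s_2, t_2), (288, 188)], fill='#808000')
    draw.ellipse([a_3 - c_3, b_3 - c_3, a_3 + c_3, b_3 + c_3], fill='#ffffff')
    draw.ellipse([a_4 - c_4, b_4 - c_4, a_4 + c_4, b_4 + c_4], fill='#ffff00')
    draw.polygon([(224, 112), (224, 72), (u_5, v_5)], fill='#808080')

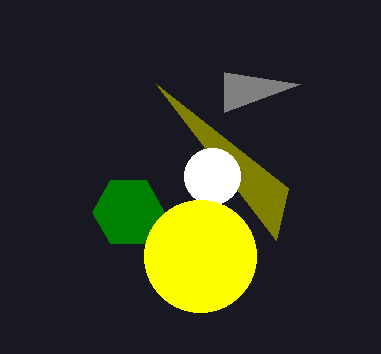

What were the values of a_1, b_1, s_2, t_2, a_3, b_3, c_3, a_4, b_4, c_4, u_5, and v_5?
a_1 = 128; b_1 = 212; s_2 = 156; t_2 = 84; a_3 = 212; b_3 = 176; c_3 = 28; a_4 = 200; b_4 = 256; c_4 = 56; u_5 = 300; v_5 = 84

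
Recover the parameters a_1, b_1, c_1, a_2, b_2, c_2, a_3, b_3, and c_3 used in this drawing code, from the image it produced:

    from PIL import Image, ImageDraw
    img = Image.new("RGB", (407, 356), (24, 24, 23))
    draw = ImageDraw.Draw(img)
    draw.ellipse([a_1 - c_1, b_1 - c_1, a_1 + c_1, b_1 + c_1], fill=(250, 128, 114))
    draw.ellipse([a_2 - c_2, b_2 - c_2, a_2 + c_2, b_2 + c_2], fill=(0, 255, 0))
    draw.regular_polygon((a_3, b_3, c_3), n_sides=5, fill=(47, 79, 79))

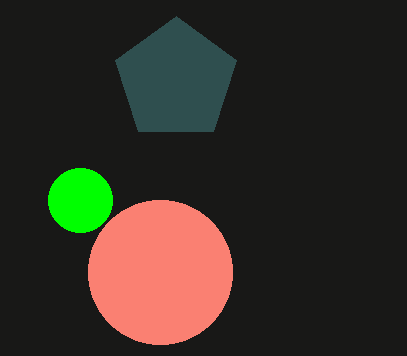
a_1 = 160, b_1 = 272, c_1 = 72, a_2 = 80, b_2 = 200, c_2 = 32, a_3 = 176, b_3 = 80, c_3 = 64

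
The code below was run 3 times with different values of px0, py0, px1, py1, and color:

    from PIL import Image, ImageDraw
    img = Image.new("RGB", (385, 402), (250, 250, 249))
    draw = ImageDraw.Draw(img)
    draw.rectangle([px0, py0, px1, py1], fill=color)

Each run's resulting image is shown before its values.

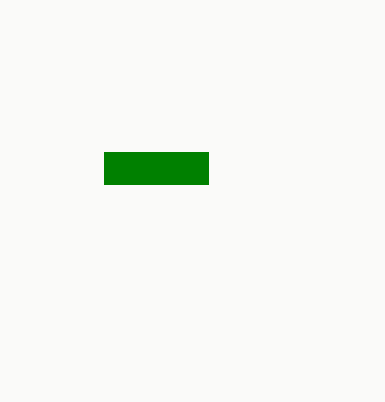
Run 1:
px0 = 104; py0 = 152; px1 = 208; py1 = 184; color = 'green'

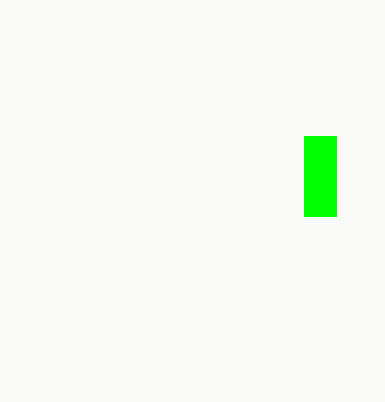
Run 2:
px0 = 304
py0 = 136
px1 = 336
py1 = 216
color = 'lime'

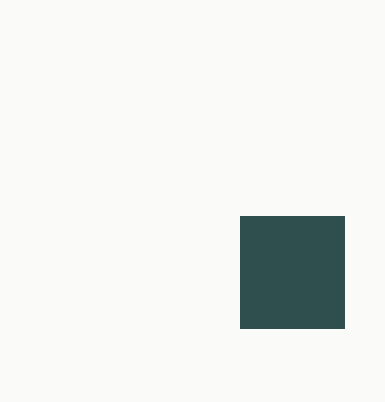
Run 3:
px0 = 240, py0 = 216, px1 = 344, py1 = 328, color = 'darkslategray'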